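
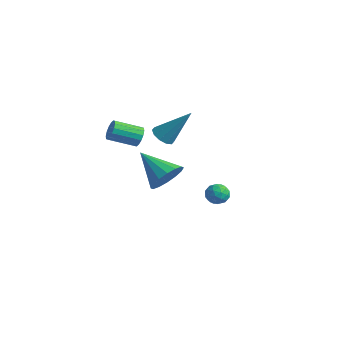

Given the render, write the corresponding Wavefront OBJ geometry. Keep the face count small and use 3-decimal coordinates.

v -1.784 -3.221 3.713
v -1.578 -3.547 3.307
v -2.271 -4.625 3.821
v -2.476 -4.299 4.227
v -1.386 -3.567 3.523
v -2.079 -4.645 4.037
v -1.301 -3.494 3.791
v -1.994 -4.572 4.304
v -1.345 -3.349 4.037
v -2.038 -4.426 4.551
v -1.507 -3.169 4.197
v -2.199 -4.246 4.711
v -1.743 -3.003 4.227
v -2.435 -4.08 4.741
v -1.989 -2.895 4.119
v -2.682 -3.973 4.633
v -2.181 -2.875 3.903
v -2.874 -3.953 4.417
v -2.266 -2.948 3.636
v -2.959 -4.026 4.149
v -2.222 -3.094 3.389
v -2.915 -4.171 3.903
v -2.061 -3.274 3.229
v -2.753 -4.351 3.743
v -1.825 -3.44 3.199
v -2.517 -4.517 3.713
v -2.807 2.45 -1.889
v -2.395 2.615 -2.352
v -2.845 1.485 -2.268
v -2.433 1.65 -2.731
v -2.234 1.616 -2.123
v -2.211 2.213 -1.888
v -3.029 1.887 -2.732
v -3.006 2.484 -2.497
v -2.533 2.268 -2.873
v -2.041 2.1 -2.496
v -3.199 2 -2.124
v -2.707 1.832 -1.747
v -2.597 2.617 -2.087
v -2.643 1.483 -2.533
v -2.525 1.463 -2.175
v -2.284 1.56 -2.448
v -2.489 2.381 -1.814
v -2.247 2.478 -2.087
v -2.153 1.891 -1.952
v -2.993 1.622 -2.533
v -2.751 1.719 -2.806
v -2.956 2.54 -2.172
v -2.715 2.637 -2.445
v -3.087 2.209 -2.668
v -2.437 2.51 -2.666
v -2.459 1.943 -2.889
v -2.809 2.082 -2.889
v -2.795 2.433 -2.751
v -2.148 2.412 -2.444
v -2.17 1.845 -2.667
v -2.053 1.825 -2.309
v -2.039 2.175 -2.172
v -2.229 2.208 -2.751
v -3.07 2.255 -1.953
v -3.092 1.688 -2.176
v -3.201 1.925 -2.448
v -3.187 2.275 -2.311
v -2.781 2.157 -1.731
v -2.803 1.59 -1.954
v -2.445 1.667 -1.869
v -2.431 2.018 -1.731
v -3.011 1.892 -1.869
v -0.941 -2.323 1.134
v -0.568 -1.804 1.837
v -2.519 -2.617 2.186
v -0.814 -1.483 1.559
v -1.094 -1.386 1.166
v -1.332 -1.54 0.765
v -1.466 -1.904 0.462
v -1.459 -2.381 0.34
v -1.313 -2.841 0.43
v -1.067 -3.163 0.709
v -0.787 -3.26 1.102
v -0.549 -3.106 1.503
v -0.415 -2.742 1.806
v -0.422 -2.265 1.928
v -2.938 -0.97 2.537
v -2.648 -0.564 2.137
v -1.982 -0.09 4.123
v -2.99 -0.4 2.252
v -3.311 -0.454 2.476
v -3.49 -0.705 2.723
v -3.458 -1.058 2.9
v -3.227 -1.377 2.938
v -2.886 -1.541 2.823
v -2.565 -1.486 2.599
v -2.386 -1.235 2.352
v -2.418 -0.883 2.175
f 2 1 5
f 2 5 3
f 3 5 6
f 3 6 4
f 5 1 7
f 5 7 6
f 6 7 8
f 6 8 4
f 7 1 9
f 7 9 8
f 8 9 10
f 8 10 4
f 9 1 11
f 9 11 10
f 10 11 12
f 10 12 4
f 11 1 13
f 11 13 12
f 12 13 14
f 12 14 4
f 13 1 15
f 13 15 14
f 14 15 16
f 14 16 4
f 15 1 17
f 15 17 16
f 16 17 18
f 16 18 4
f 17 1 19
f 17 19 18
f 18 19 20
f 18 20 4
f 19 1 21
f 19 21 20
f 20 21 22
f 20 22 4
f 21 1 23
f 21 23 22
f 22 23 24
f 22 24 4
f 23 1 25
f 23 25 24
f 24 25 26
f 24 26 4
f 25 1 2
f 25 2 26
f 26 2 3
f 26 3 4
f 27 64 43
f 64 38 67
f 43 67 32
f 64 67 43
f 27 43 39
f 43 32 44
f 39 44 28
f 43 44 39
f 27 39 48
f 39 28 49
f 48 49 34
f 39 49 48
f 27 48 60
f 48 34 63
f 60 63 37
f 48 63 60
f 27 60 64
f 60 37 68
f 64 68 38
f 60 68 64
f 28 44 55
f 44 32 58
f 55 58 36
f 44 58 55
f 32 67 45
f 67 38 66
f 45 66 31
f 67 66 45
f 38 68 65
f 68 37 61
f 65 61 29
f 68 61 65
f 37 63 62
f 63 34 50
f 62 50 33
f 63 50 62
f 34 49 54
f 49 28 51
f 54 51 35
f 49 51 54
f 30 56 42
f 56 36 57
f 42 57 31
f 56 57 42
f 30 42 40
f 42 31 41
f 40 41 29
f 42 41 40
f 30 40 47
f 40 29 46
f 47 46 33
f 40 46 47
f 30 47 52
f 47 33 53
f 52 53 35
f 47 53 52
f 30 52 56
f 52 35 59
f 56 59 36
f 52 59 56
f 31 57 45
f 57 36 58
f 45 58 32
f 57 58 45
f 29 41 65
f 41 31 66
f 65 66 38
f 41 66 65
f 33 46 62
f 46 29 61
f 62 61 37
f 46 61 62
f 35 53 54
f 53 33 50
f 54 50 34
f 53 50 54
f 36 59 55
f 59 35 51
f 55 51 28
f 59 51 55
f 70 69 72
f 70 72 71
f 72 69 73
f 72 73 71
f 73 69 74
f 73 74 71
f 74 69 75
f 74 75 71
f 75 69 76
f 75 76 71
f 76 69 77
f 76 77 71
f 77 69 78
f 77 78 71
f 78 69 79
f 78 79 71
f 79 69 80
f 79 80 71
f 80 69 81
f 80 81 71
f 81 69 82
f 81 82 71
f 82 69 70
f 82 70 71
f 84 83 86
f 84 86 85
f 86 83 87
f 86 87 85
f 87 83 88
f 87 88 85
f 88 83 89
f 88 89 85
f 89 83 90
f 89 90 85
f 90 83 91
f 90 91 85
f 91 83 92
f 91 92 85
f 92 83 93
f 92 93 85
f 93 83 94
f 93 94 85
f 94 83 84
f 94 84 85



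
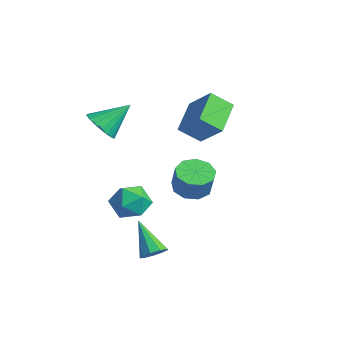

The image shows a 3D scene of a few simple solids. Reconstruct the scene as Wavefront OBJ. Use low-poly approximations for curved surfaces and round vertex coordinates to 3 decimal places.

v -1.297 1.647 1.965
v -1.788 0.651 2.818
v -2.499 2.995 2.846
v -2.99 2 3.699
v 0.05 2.04 3.201
v -0.441 1.045 4.054
v -1.152 3.389 4.082
v -1.643 2.393 4.935
v 2.423 -1.042 1.503
v 3.28 -1.189 1.119
v 3.813 -1.305 2.353
v 2.957 -1.158 2.737
v 3.187 -0.554 1.219
v 3.72 -0.67 2.453
v 2.737 -0.147 1.451
v 3.27 -0.263 2.686
v 2.14 -0.159 1.708
v 2.674 -0.275 2.943
v 1.676 -0.584 1.869
v 2.209 -0.7 3.103
v 1.561 -1.224 1.858
v 2.095 -1.34 3.093
v 1.85 -1.778 1.681
v 2.383 -1.894 2.916
v 2.407 -1.988 1.421
v 2.94 -2.104 2.655
v 2.972 -1.756 1.199
v 3.505 -1.872 2.433
v 3.272 -3.496 -1.783
v 3.77 -3.462 -1.293
v 1.848 -3.524 -0.337
v 3.634 -3.021 -1.418
v 3.328 -2.801 -1.714
v 2.996 -2.907 -2.043
v 2.793 -3.288 -2.25
v 2.814 -3.766 -2.239
v 3.049 -4.118 -2.014
v 3.389 -4.179 -1.682
v 3.673 -3.92 -1.397
v -2.349 -2.217 -0.731
v -1.581 -1.469 -0.388
v -1.159 -2.891 -1.932
v -0.391 -2.143 -1.589
v -0.705 -2.979 -0.906
v -1.441 -2.563 -0.163
v -1.299 -1.797 -2.157
v -2.035 -1.381 -1.414
v -0.932 -1.21 -1.27
v -0.565 -1.94 -0.497
v -2.175 -2.42 -1.823
v -1.808 -3.15 -1.05
v -3.103 -2.813 3.352
v -2.44 -2.428 2.726
v -2.777 -1.367 4.588
v -2.817 -2.236 2.601
v -3.25 -2.159 2.624
v -3.654 -2.211 2.792
v -3.949 -2.383 3.071
v -4.076 -2.64 3.405
v -4.011 -2.931 3.729
v -3.766 -3.199 3.979
v -3.389 -3.391 4.104
v -2.956 -3.468 4.08
v -2.552 -3.416 3.913
v -2.257 -3.244 3.634
v -2.13 -2.987 3.299
v -2.195 -2.696 2.975
f 2 4 1
f 5 2 1
f 1 4 3
f 3 5 1
f 2 8 4
f 6 2 5
f 6 8 2
f 4 8 3
f 7 5 3
f 3 8 7
f 7 6 5
f 8 6 7
f 10 9 13
f 10 13 11
f 11 13 14
f 11 14 12
f 13 9 15
f 13 15 14
f 14 15 16
f 14 16 12
f 15 9 17
f 15 17 16
f 16 17 18
f 16 18 12
f 17 9 19
f 17 19 18
f 18 19 20
f 18 20 12
f 19 9 21
f 19 21 20
f 20 21 22
f 20 22 12
f 21 9 23
f 21 23 22
f 22 23 24
f 22 24 12
f 23 9 25
f 23 25 24
f 24 25 26
f 24 26 12
f 25 9 27
f 25 27 26
f 26 27 28
f 26 28 12
f 27 9 10
f 27 10 28
f 28 10 11
f 28 11 12
f 30 29 32
f 30 32 31
f 32 29 33
f 32 33 31
f 33 29 34
f 33 34 31
f 34 29 35
f 34 35 31
f 35 29 36
f 35 36 31
f 36 29 37
f 36 37 31
f 37 29 38
f 37 38 31
f 38 29 39
f 38 39 31
f 39 29 30
f 39 30 31
f 40 51 45
f 40 45 41
f 40 41 47
f 40 47 50
f 40 50 51
f 41 45 49
f 45 51 44
f 51 50 42
f 50 47 46
f 47 41 48
f 43 49 44
f 43 44 42
f 43 42 46
f 43 46 48
f 43 48 49
f 44 49 45
f 42 44 51
f 46 42 50
f 48 46 47
f 49 48 41
f 53 52 55
f 53 55 54
f 55 52 56
f 55 56 54
f 56 52 57
f 56 57 54
f 57 52 58
f 57 58 54
f 58 52 59
f 58 59 54
f 59 52 60
f 59 60 54
f 60 52 61
f 60 61 54
f 61 52 62
f 61 62 54
f 62 52 63
f 62 63 54
f 63 52 64
f 63 64 54
f 64 52 65
f 64 65 54
f 65 52 66
f 65 66 54
f 66 52 67
f 66 67 54
f 67 52 53
f 67 53 54



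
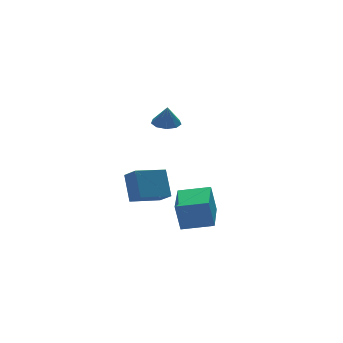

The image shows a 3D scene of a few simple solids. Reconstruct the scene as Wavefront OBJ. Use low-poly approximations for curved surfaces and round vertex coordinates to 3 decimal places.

v -2.661 0.668 -4.548
v -2.883 0.827 -3.094
v -1.551 2.462 -4.575
v -1.773 2.621 -3.121
v -1.347 -0.141 -4.259
v -1.569 0.018 -2.805
v -0.237 1.653 -4.286
v -0.459 1.812 -2.832
v -2.947 1.508 1.995
v -2.258 1.546 2.004
v -2.953 1.372 3.005
v -2.444 1.976 2.061
v -2.866 2.187 2.087
v -3.325 2.081 2.07
v -3.608 1.706 2.018
v -3.581 1.239 1.955
v -3.258 0.898 1.91
v -2.789 0.843 1.905
v -2.395 1.099 1.942
v -4.801 0.44 -1.861
v -4.586 1.378 -0.632
v -4.943 1.255 -2.458
v -4.728 2.192 -1.229
v -3.232 0.488 -2.171
v -3.017 1.425 -0.942
v -3.374 1.302 -2.768
v -3.159 2.24 -1.539
f 2 4 1
f 5 2 1
f 1 4 3
f 3 5 1
f 2 8 4
f 6 2 5
f 6 8 2
f 4 8 3
f 7 5 3
f 3 8 7
f 7 6 5
f 8 6 7
f 10 9 12
f 10 12 11
f 12 9 13
f 12 13 11
f 13 9 14
f 13 14 11
f 14 9 15
f 14 15 11
f 15 9 16
f 15 16 11
f 16 9 17
f 16 17 11
f 17 9 18
f 17 18 11
f 18 9 19
f 18 19 11
f 19 9 10
f 19 10 11
f 21 23 20
f 24 21 20
f 20 23 22
f 22 24 20
f 21 27 23
f 25 21 24
f 25 27 21
f 23 27 22
f 26 24 22
f 22 27 26
f 26 25 24
f 27 25 26



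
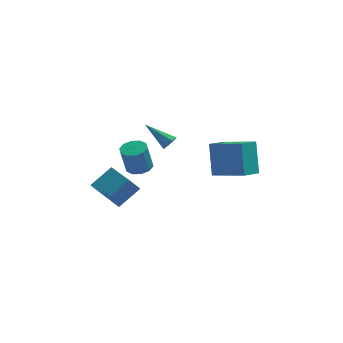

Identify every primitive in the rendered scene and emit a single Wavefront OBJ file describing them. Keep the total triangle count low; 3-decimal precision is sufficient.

v -3.727 -2.94 -0.197
v -2.662 -2.217 0.719
v -4.742 -1.079 -0.488
v -3.677 -0.356 0.428
v -3.183 -2.764 -0.968
v -2.118 -2.041 -0.052
v -4.198 -0.903 -1.259
v -3.133 -0.18 -0.343
v 1.6 1.985 -1.747
v 1.437 3 0.096
v 2.406 2.963 -2.213
v 2.242 3.977 -0.371
v 3.318 0.923 -1.009
v 3.154 1.937 0.833
v 4.123 1.9 -1.476
v 3.96 2.915 0.367
v -0.651 1.6 1.056
v -0.308 1.971 1.247
v -1.989 2.34 2.024
v -0.493 2.092 0.898
v -0.771 1.925 0.642
v -0.978 1.568 0.628
v -0.994 1.23 0.865
v -0.808 1.108 1.214
v -0.531 1.275 1.47
v -0.323 1.633 1.484
v -2.242 0.373 0.004
v -1.502 0.249 0.129
v -1.799 0.063 1.701
v -2.538 0.187 1.576
v -1.581 0.711 0.169
v -1.878 0.524 1.74
v -1.912 1.043 0.146
v -2.209 0.857 1.717
v -2.369 1.12 0.069
v -2.665 0.933 1.64
v -2.777 0.911 -0.033
v -3.074 0.725 1.538
v -2.981 0.497 -0.121
v -3.278 0.311 1.451
v -2.902 0.036 -0.16
v -3.199 -0.151 1.411
v -2.571 -0.297 -0.137
v -2.868 -0.483 1.434
v -2.115 -0.373 -0.06
v -2.411 -0.56 1.511
v -1.706 -0.165 0.042
v -2.003 -0.351 1.613
f 2 4 1
f 5 2 1
f 1 4 3
f 3 5 1
f 2 8 4
f 6 2 5
f 6 8 2
f 4 8 3
f 7 5 3
f 3 8 7
f 7 6 5
f 8 6 7
f 10 12 9
f 13 10 9
f 9 12 11
f 11 13 9
f 10 16 12
f 14 10 13
f 14 16 10
f 12 16 11
f 15 13 11
f 11 16 15
f 15 14 13
f 16 14 15
f 18 17 20
f 18 20 19
f 20 17 21
f 20 21 19
f 21 17 22
f 21 22 19
f 22 17 23
f 22 23 19
f 23 17 24
f 23 24 19
f 24 17 25
f 24 25 19
f 25 17 26
f 25 26 19
f 26 17 18
f 26 18 19
f 28 27 31
f 28 31 29
f 29 31 32
f 29 32 30
f 31 27 33
f 31 33 32
f 32 33 34
f 32 34 30
f 33 27 35
f 33 35 34
f 34 35 36
f 34 36 30
f 35 27 37
f 35 37 36
f 36 37 38
f 36 38 30
f 37 27 39
f 37 39 38
f 38 39 40
f 38 40 30
f 39 27 41
f 39 41 40
f 40 41 42
f 40 42 30
f 41 27 43
f 41 43 42
f 42 43 44
f 42 44 30
f 43 27 45
f 43 45 44
f 44 45 46
f 44 46 30
f 45 27 47
f 45 47 46
f 46 47 48
f 46 48 30
f 47 27 28
f 47 28 48
f 48 28 29
f 48 29 30



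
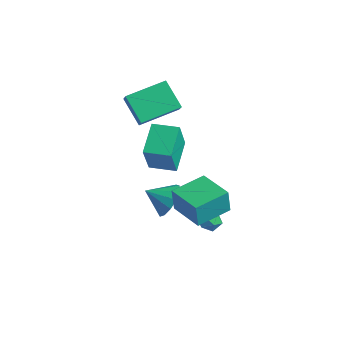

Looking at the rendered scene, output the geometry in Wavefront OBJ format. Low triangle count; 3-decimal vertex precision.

v -4.918 0.121 1.948
v -4.337 -0.255 2.67
v -4.256 2.056 2.422
v -3.675 1.681 3.144
v -3.665 -0.041 0.856
v -3.084 -0.416 1.578
v -3.003 1.895 1.33
v -2.422 1.519 2.052
v -3.704 1.15 -0.872
v -3.269 0.398 0.951
v -2.564 1.872 -0.847
v -2.129 1.12 0.977
v -2.831 -0.2 -1.637
v -2.396 -0.952 0.187
v -1.691 0.522 -1.611
v -1.256 -0.23 0.212
v -1.867 0.194 -3.744
v -1.141 -0.02 -3.09
v -2.693 -0.574 -3.076
v -1.404 0.437 -2.891
v -1.815 0.816 -2.963
v -2.242 0.998 -3.282
v -2.55 0.924 -3.748
v -2.641 0.619 -4.213
v -2.487 0.178 -4.528
v -2.136 -0.257 -4.595
v -1.699 -0.55 -4.391
v -1.316 -0.606 -3.982
v -1.108 -0.409 -3.497
v 0.061 0.738 -3.976
v 0.606 0.841 -4.299
v 0.574 0.139 -3.301
v 1.119 0.242 -3.624
v 0.845 0.72 -3.296
v 0.528 1.091 -3.713
v 0.652 -0.111 -3.887
v 0.335 0.26 -4.304
v 0.971 0.317 -4.244
v 1.09 0.83 -3.878
v 0.09 0.15 -3.722
v 0.209 0.663 -3.356
v 0.494 -1.68 -1.598
v 0.436 -1.777 -0.313
v 0.697 0.123 -1.452
v 0.639 0.026 -0.167
v 2.281 -1.886 -1.533
v 2.223 -1.983 -0.248
v 2.484 -0.083 -1.387
v 2.426 -0.18 -0.102
f 2 4 1
f 5 2 1
f 1 4 3
f 3 5 1
f 2 8 4
f 6 2 5
f 6 8 2
f 4 8 3
f 7 5 3
f 3 8 7
f 7 6 5
f 8 6 7
f 10 12 9
f 13 10 9
f 9 12 11
f 11 13 9
f 10 16 12
f 14 10 13
f 14 16 10
f 12 16 11
f 15 13 11
f 11 16 15
f 15 14 13
f 16 14 15
f 18 17 20
f 18 20 19
f 20 17 21
f 20 21 19
f 21 17 22
f 21 22 19
f 22 17 23
f 22 23 19
f 23 17 24
f 23 24 19
f 24 17 25
f 24 25 19
f 25 17 26
f 25 26 19
f 26 17 27
f 26 27 19
f 27 17 28
f 27 28 19
f 28 17 29
f 28 29 19
f 29 17 18
f 29 18 19
f 30 41 35
f 30 35 31
f 30 31 37
f 30 37 40
f 30 40 41
f 31 35 39
f 35 41 34
f 41 40 32
f 40 37 36
f 37 31 38
f 33 39 34
f 33 34 32
f 33 32 36
f 33 36 38
f 33 38 39
f 34 39 35
f 32 34 41
f 36 32 40
f 38 36 37
f 39 38 31
f 43 45 42
f 46 43 42
f 42 45 44
f 44 46 42
f 43 49 45
f 47 43 46
f 47 49 43
f 45 49 44
f 48 46 44
f 44 49 48
f 48 47 46
f 49 47 48



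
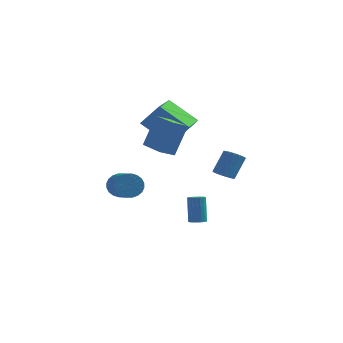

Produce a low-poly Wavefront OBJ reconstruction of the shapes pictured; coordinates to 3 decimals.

v -2.425 1.322 3.113
v -1.367 1.413 4.428
v -2.385 3.335 2.943
v -1.327 3.425 4.258
v -0.733 1.175 1.762
v 0.325 1.265 3.077
v -0.693 3.187 1.592
v 0.365 3.278 2.907
v -2.487 -2.319 -0.186
v -2.021 -2.324 -0.861
v -1.208 -3.666 -0.289
v -1.673 -3.661 0.386
v -1.849 -2.137 -0.667
v -1.035 -3.479 -0.096
v -1.773 -1.978 -0.4
v -0.959 -3.319 0.171
v -1.806 -1.87 -0.101
v -0.992 -3.212 0.471
v -1.943 -1.831 0.186
v -1.129 -3.173 0.757
v -2.162 -1.866 0.416
v -1.349 -3.208 0.987
v -2.431 -1.97 0.554
v -1.618 -3.312 1.126
v -2.709 -2.128 0.58
v -1.895 -3.469 1.152
v -2.952 -2.314 0.489
v -2.139 -3.656 1.061
v -3.125 -2.501 0.296
v -2.311 -3.843 0.867
v -3.201 -2.661 0.029
v -2.387 -4.002 0.6
v -3.168 -2.768 -0.271
v -2.354 -4.11 0.301
v -3.031 -2.807 -0.557
v -2.217 -4.149 0.014
v -2.811 -2.772 -0.787
v -1.998 -4.114 -0.216
v -2.542 -2.668 -0.926
v -1.729 -4.01 -0.354
v -2.265 -2.511 -0.952
v -1.451 -3.852 -0.38
v -0.489 -1.924 2.291
v 0.069 -1.284 4.233
v -1.807 -0.386 2.163
v -1.249 0.255 4.105
v 0.189 -1.375 1.915
v 0.747 -0.734 3.857
v -1.129 0.164 1.787
v -0.571 0.804 3.729
v 1.087 0.148 -3.53
v 1.559 0.343 -3.537
v 1.384 0.826 -1.917
v 0.913 0.632 -1.91
v 1.431 0.518 -3.603
v 1.256 1.002 -1.983
v 1.235 0.62 -3.655
v 1.06 1.104 -2.035
v 1.01 0.629 -3.682
v 0.835 1.112 -2.062
v 0.8 0.542 -3.679
v 0.625 1.026 -2.058
v 0.647 0.378 -3.646
v 0.472 0.861 -2.026
v 0.581 0.168 -3.591
v 0.407 0.651 -1.97
v 0.616 -0.046 -3.523
v 0.441 0.437 -1.903
v 0.744 -0.222 -3.457
v 0.569 0.262 -1.837
v 0.94 -0.324 -3.405
v 0.765 0.16 -1.785
v 1.165 -0.332 -3.378
v 0.99 0.151 -1.758
v 1.375 -0.246 -3.382
v 1.2 0.238 -1.761
v 1.528 -0.081 -3.414
v 1.353 0.402 -1.794
v 1.593 0.129 -3.47
v 1.419 0.612 -1.849
v 1.764 3.541 -1.248
v 2.303 3.774 -1.57
v 2.755 4.573 -0.235
v 2.216 4.339 0.088
v 2.078 3.996 -1.626
v 2.53 4.794 -0.291
v 1.781 4.113 -1.595
v 2.233 4.911 -0.26
v 1.48 4.099 -1.485
v 1.932 4.898 -0.15
v 1.244 3.957 -1.32
v 1.697 4.756 0.015
v 1.127 3.72 -1.139
v 1.58 4.519 0.196
v 1.156 3.442 -0.982
v 1.609 4.24 0.353
v 1.325 3.186 -0.887
v 1.777 3.985 0.448
v 1.593 3.012 -0.873
v 2.046 3.81 0.462
v 1.901 2.959 -0.946
v 2.354 3.757 0.389
v 2.177 3.039 -1.088
v 2.63 3.837 0.247
v 2.359 3.234 -1.266
v 2.812 4.032 0.069
v 2.404 3.499 -1.44
v 2.857 4.298 -0.105
f 2 4 1
f 5 2 1
f 1 4 3
f 3 5 1
f 2 8 4
f 6 2 5
f 6 8 2
f 4 8 3
f 7 5 3
f 3 8 7
f 7 6 5
f 8 6 7
f 10 9 13
f 10 13 11
f 11 13 14
f 11 14 12
f 13 9 15
f 13 15 14
f 14 15 16
f 14 16 12
f 15 9 17
f 15 17 16
f 16 17 18
f 16 18 12
f 17 9 19
f 17 19 18
f 18 19 20
f 18 20 12
f 19 9 21
f 19 21 20
f 20 21 22
f 20 22 12
f 21 9 23
f 21 23 22
f 22 23 24
f 22 24 12
f 23 9 25
f 23 25 24
f 24 25 26
f 24 26 12
f 25 9 27
f 25 27 26
f 26 27 28
f 26 28 12
f 27 9 29
f 27 29 28
f 28 29 30
f 28 30 12
f 29 9 31
f 29 31 30
f 30 31 32
f 30 32 12
f 31 9 33
f 31 33 32
f 32 33 34
f 32 34 12
f 33 9 35
f 33 35 34
f 34 35 36
f 34 36 12
f 35 9 37
f 35 37 36
f 36 37 38
f 36 38 12
f 37 9 39
f 37 39 38
f 38 39 40
f 38 40 12
f 39 9 41
f 39 41 40
f 40 41 42
f 40 42 12
f 41 9 10
f 41 10 42
f 42 10 11
f 42 11 12
f 44 46 43
f 47 44 43
f 43 46 45
f 45 47 43
f 44 50 46
f 48 44 47
f 48 50 44
f 46 50 45
f 49 47 45
f 45 50 49
f 49 48 47
f 50 48 49
f 52 51 55
f 52 55 53
f 53 55 56
f 53 56 54
f 55 51 57
f 55 57 56
f 56 57 58
f 56 58 54
f 57 51 59
f 57 59 58
f 58 59 60
f 58 60 54
f 59 51 61
f 59 61 60
f 60 61 62
f 60 62 54
f 61 51 63
f 61 63 62
f 62 63 64
f 62 64 54
f 63 51 65
f 63 65 64
f 64 65 66
f 64 66 54
f 65 51 67
f 65 67 66
f 66 67 68
f 66 68 54
f 67 51 69
f 67 69 68
f 68 69 70
f 68 70 54
f 69 51 71
f 69 71 70
f 70 71 72
f 70 72 54
f 71 51 73
f 71 73 72
f 72 73 74
f 72 74 54
f 73 51 75
f 73 75 74
f 74 75 76
f 74 76 54
f 75 51 77
f 75 77 76
f 76 77 78
f 76 78 54
f 77 51 79
f 77 79 78
f 78 79 80
f 78 80 54
f 79 51 52
f 79 52 80
f 80 52 53
f 80 53 54
f 82 81 85
f 82 85 83
f 83 85 86
f 83 86 84
f 85 81 87
f 85 87 86
f 86 87 88
f 86 88 84
f 87 81 89
f 87 89 88
f 88 89 90
f 88 90 84
f 89 81 91
f 89 91 90
f 90 91 92
f 90 92 84
f 91 81 93
f 91 93 92
f 92 93 94
f 92 94 84
f 93 81 95
f 93 95 94
f 94 95 96
f 94 96 84
f 95 81 97
f 95 97 96
f 96 97 98
f 96 98 84
f 97 81 99
f 97 99 98
f 98 99 100
f 98 100 84
f 99 81 101
f 99 101 100
f 100 101 102
f 100 102 84
f 101 81 103
f 101 103 102
f 102 103 104
f 102 104 84
f 103 81 105
f 103 105 104
f 104 105 106
f 104 106 84
f 105 81 107
f 105 107 106
f 106 107 108
f 106 108 84
f 107 81 82
f 107 82 108
f 108 82 83
f 108 83 84



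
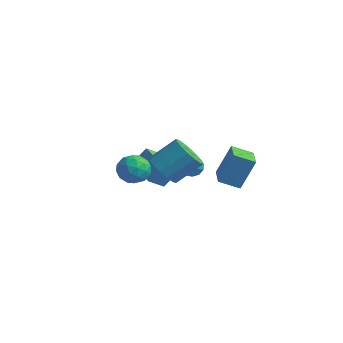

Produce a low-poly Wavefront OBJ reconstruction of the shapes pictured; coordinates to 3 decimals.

v -2.006 0.053 -4.334
v -2.289 -0.952 -3.526
v -3.991 0.852 -4.037
v -4.274 -0.153 -3.229
v -1.546 0.793 -3.251
v -1.829 -0.212 -2.443
v -3.531 1.592 -2.954
v -3.814 0.587 -2.146
v -2.825 -1.048 -1.601
v -2.102 -0.906 -2.365
v -3.238 -2.574 -2.275
v -2.515 -2.432 -3.039
v -2.204 -2.59 -2.036
v -1.949 -1.647 -1.619
v -3.391 -1.833 -3.021
v -3.136 -0.89 -2.604
v -2.451 -1.392 -3.242
v -1.717 -1.859 -2.634
v -3.623 -1.621 -2.006
v -2.889 -2.088 -1.398
v -2.427 -0.843 -1.924
v -2.913 -2.637 -2.716
v -2.73 -2.729 -2.126
v -2.305 -2.646 -2.576
v -2.337 -1.278 -1.486
v -1.912 -1.195 -1.935
v -1.972 -2.185 -1.741
v -3.428 -2.285 -2.705
v -3.003 -2.202 -3.154
v -3.035 -0.834 -2.064
v -2.61 -0.751 -2.514
v -3.368 -1.295 -2.899
v -2.207 -1.045 -2.889
v -2.45 -1.942 -3.285
v -2.965 -1.59 -3.274
v -2.815 -1.036 -3.029
v -1.776 -1.32 -2.531
v -2.019 -2.217 -2.927
v -1.836 -2.31 -2.337
v -1.686 -1.755 -2.093
v -1.982 -1.605 -3.047
v -3.321 -1.263 -1.713
v -3.564 -2.16 -2.109
v -3.654 -1.725 -2.547
v -3.504 -1.17 -2.303
v -2.89 -1.538 -1.355
v -3.133 -2.435 -1.751
v -2.525 -2.444 -1.611
v -2.375 -1.89 -1.366
v -3.358 -1.875 -1.593
v 1.394 -3.909 0.279
v 1.835 -3.377 -0.576
v 2.648 -2.119 0.625
v 2.206 -2.651 1.481
v 1.33 -3.129 -0.494
v 2.142 -1.871 0.708
v 0.841 -3.09 -0.204
v 1.653 -1.832 0.998
v 0.5 -3.271 0.215
v 1.313 -2.013 1.417
v 0.399 -3.622 0.651
v 1.212 -2.364 1.853
v 0.565 -4.051 0.988
v 1.377 -2.793 2.19
v 0.952 -4.441 1.135
v 1.765 -3.183 2.336
v 1.458 -4.689 1.052
v 2.27 -3.431 2.254
v 1.947 -4.728 0.762
v 2.759 -3.47 1.964
v 2.287 -4.547 0.343
v 3.1 -3.289 1.545
v 2.388 -4.196 -0.093
v 3.201 -2.938 1.109
v 2.223 -3.767 -0.43
v 3.035 -2.509 0.772
v 1.123 -1.123 -0.858
v 1.368 -1.432 -1.4
v 1.582 -2.307 -0.803
v 1.337 -1.997 -0.262
v 1.679 -1.23 -1.216
v 1.893 -2.105 -0.619
v 1.778 -0.988 -0.895
v 1.992 -1.862 -0.299
v 1.627 -0.796 -0.56
v 1.841 -1.671 0.036
v 1.283 -0.73 -0.34
v 1.497 -1.605 0.257
v 0.878 -0.813 -0.317
v 1.092 -1.688 0.28
v 0.567 -1.015 -0.501
v 0.781 -1.89 0.096
v 0.468 -1.258 -0.821
v 0.682 -2.132 -0.225
v 0.619 -1.449 -1.156
v 0.833 -2.324 -0.56
v 0.963 -1.515 -1.377
v 1.177 -2.39 -0.78
v 3.57 -1.904 -0.658
v 3.975 -1.121 1.193
v 2.464 -0.748 -0.906
v 2.869 0.036 0.945
v 4.491 -1.136 -1.185
v 4.896 -0.352 0.666
v 3.385 0.021 -1.433
v 3.79 0.804 0.418
f 2 4 1
f 5 2 1
f 1 4 3
f 3 5 1
f 2 8 4
f 6 2 5
f 6 8 2
f 4 8 3
f 7 5 3
f 3 8 7
f 7 6 5
f 8 6 7
f 9 46 25
f 46 20 49
f 25 49 14
f 46 49 25
f 9 25 21
f 25 14 26
f 21 26 10
f 25 26 21
f 9 21 30
f 21 10 31
f 30 31 16
f 21 31 30
f 9 30 42
f 30 16 45
f 42 45 19
f 30 45 42
f 9 42 46
f 42 19 50
f 46 50 20
f 42 50 46
f 10 26 37
f 26 14 40
f 37 40 18
f 26 40 37
f 14 49 27
f 49 20 48
f 27 48 13
f 49 48 27
f 20 50 47
f 50 19 43
f 47 43 11
f 50 43 47
f 19 45 44
f 45 16 32
f 44 32 15
f 45 32 44
f 16 31 36
f 31 10 33
f 36 33 17
f 31 33 36
f 12 38 24
f 38 18 39
f 24 39 13
f 38 39 24
f 12 24 22
f 24 13 23
f 22 23 11
f 24 23 22
f 12 22 29
f 22 11 28
f 29 28 15
f 22 28 29
f 12 29 34
f 29 15 35
f 34 35 17
f 29 35 34
f 12 34 38
f 34 17 41
f 38 41 18
f 34 41 38
f 13 39 27
f 39 18 40
f 27 40 14
f 39 40 27
f 11 23 47
f 23 13 48
f 47 48 20
f 23 48 47
f 15 28 44
f 28 11 43
f 44 43 19
f 28 43 44
f 17 35 36
f 35 15 32
f 36 32 16
f 35 32 36
f 18 41 37
f 41 17 33
f 37 33 10
f 41 33 37
f 52 51 55
f 52 55 53
f 53 55 56
f 53 56 54
f 55 51 57
f 55 57 56
f 56 57 58
f 56 58 54
f 57 51 59
f 57 59 58
f 58 59 60
f 58 60 54
f 59 51 61
f 59 61 60
f 60 61 62
f 60 62 54
f 61 51 63
f 61 63 62
f 62 63 64
f 62 64 54
f 63 51 65
f 63 65 64
f 64 65 66
f 64 66 54
f 65 51 67
f 65 67 66
f 66 67 68
f 66 68 54
f 67 51 69
f 67 69 68
f 68 69 70
f 68 70 54
f 69 51 71
f 69 71 70
f 70 71 72
f 70 72 54
f 71 51 73
f 71 73 72
f 72 73 74
f 72 74 54
f 73 51 75
f 73 75 74
f 74 75 76
f 74 76 54
f 75 51 52
f 75 52 76
f 76 52 53
f 76 53 54
f 78 77 81
f 78 81 79
f 79 81 82
f 79 82 80
f 81 77 83
f 81 83 82
f 82 83 84
f 82 84 80
f 83 77 85
f 83 85 84
f 84 85 86
f 84 86 80
f 85 77 87
f 85 87 86
f 86 87 88
f 86 88 80
f 87 77 89
f 87 89 88
f 88 89 90
f 88 90 80
f 89 77 91
f 89 91 90
f 90 91 92
f 90 92 80
f 91 77 93
f 91 93 92
f 92 93 94
f 92 94 80
f 93 77 95
f 93 95 94
f 94 95 96
f 94 96 80
f 95 77 97
f 95 97 96
f 96 97 98
f 96 98 80
f 97 77 78
f 97 78 98
f 98 78 79
f 98 79 80
f 100 102 99
f 103 100 99
f 99 102 101
f 101 103 99
f 100 106 102
f 104 100 103
f 104 106 100
f 102 106 101
f 105 103 101
f 101 106 105
f 105 104 103
f 106 104 105



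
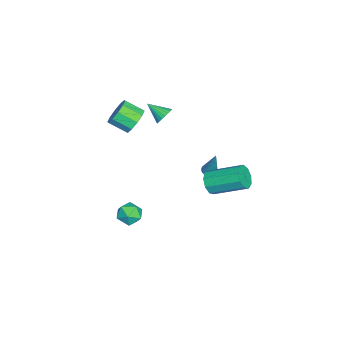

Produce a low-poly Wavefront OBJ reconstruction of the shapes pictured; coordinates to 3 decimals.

v 2.747 -2.061 -3.315
v 3.354 -1.527 -3.585
v 3.546 -2.433 -2.255
v 4.153 -1.899 -2.525
v 3.424 -1.591 -2.21
v 2.93 -1.361 -2.865
v 3.97 -2.599 -2.975
v 3.476 -2.369 -3.63
v 4.109 -1.859 -3.375
v 3.772 -1.237 -2.901
v 3.128 -2.723 -2.939
v 2.791 -2.101 -2.465
v -2.964 -1.331 0.62
v -2.696 -1.064 1.172
v -3.296 -2.449 1.32
v -2.943 -0.98 1.19
v -3.193 -0.949 1.121
v -3.408 -0.977 0.975
v -3.556 -1.058 0.775
v -3.614 -1.181 0.552
v -3.573 -1.327 0.339
v -3.439 -1.473 0.169
v -3.233 -1.598 0.067
v -2.986 -1.682 0.049
v -2.736 -1.713 0.119
v -2.521 -1.686 0.264
v -2.373 -1.604 0.464
v -2.315 -1.481 0.687
v -2.356 -1.336 0.9
v -2.49 -1.189 1.071
v -3.821 -3.298 -0.913
v -2.983 -3.584 -1.335
v -3.042 -4.768 -0.649
v -3.879 -4.482 -0.227
v -2.845 -3.293 -0.821
v -2.904 -4.478 -0.136
v -3.079 -3.005 -0.343
v -3.138 -4.189 0.343
v -3.596 -2.828 -0.082
v -3.655 -4.013 0.603
v -4.199 -2.831 -0.139
v -4.258 -4.015 0.547
v -4.658 -3.012 -0.491
v -4.717 -4.196 0.195
v -4.796 -3.302 -1.004
v -4.855 -4.487 -0.319
v -4.562 -3.591 -1.483
v -4.621 -4.775 -0.797
v -4.045 -3.767 -1.743
v -4.104 -4.952 -1.058
v -3.442 -3.765 -1.687
v -3.501 -4.949 -1.001
v -3.648 1.263 -4.593
v -3.375 1.644 -4.768
v -3.052 1.757 -2.587
v -3.547 1.731 -4.738
v -3.735 1.747 -4.686
v -3.909 1.689 -4.62
v -4.044 1.567 -4.55
v -4.118 1.398 -4.486
v -4.121 1.208 -4.439
v -4.052 1.028 -4.415
v -3.921 0.883 -4.418
v -3.749 0.796 -4.448
v -3.562 0.78 -4.5
v -3.387 0.838 -4.566
v -3.253 0.96 -4.636
v -3.178 1.129 -4.7
v -3.176 1.318 -4.747
v -3.245 1.499 -4.771
v 2.367 2.45 -0.169
v 2.767 2.746 -0.808
v 2.833 4.726 0.15
v 2.433 4.43 0.789
v 2.221 2.802 -0.884
v 2.287 4.781 0.074
v 1.743 2.692 -0.626
v 1.809 4.672 0.332
v 1.557 2.47 -0.154
v 1.623 4.449 0.805
v 1.75 2.238 0.311
v 1.816 4.218 1.27
v 2.232 2.106 0.551
v 2.298 4.085 1.51
v 2.777 2.135 0.454
v 2.842 4.114 1.413
v 3.13 2.311 0.066
v 3.196 4.291 1.024
v 3.126 2.553 -0.433
v 3.192 4.532 0.525
f 1 12 6
f 1 6 2
f 1 2 8
f 1 8 11
f 1 11 12
f 2 6 10
f 6 12 5
f 12 11 3
f 11 8 7
f 8 2 9
f 4 10 5
f 4 5 3
f 4 3 7
f 4 7 9
f 4 9 10
f 5 10 6
f 3 5 12
f 7 3 11
f 9 7 8
f 10 9 2
f 14 13 16
f 14 16 15
f 16 13 17
f 16 17 15
f 17 13 18
f 17 18 15
f 18 13 19
f 18 19 15
f 19 13 20
f 19 20 15
f 20 13 21
f 20 21 15
f 21 13 22
f 21 22 15
f 22 13 23
f 22 23 15
f 23 13 24
f 23 24 15
f 24 13 25
f 24 25 15
f 25 13 26
f 25 26 15
f 26 13 27
f 26 27 15
f 27 13 28
f 27 28 15
f 28 13 29
f 28 29 15
f 29 13 30
f 29 30 15
f 30 13 14
f 30 14 15
f 32 31 35
f 32 35 33
f 33 35 36
f 33 36 34
f 35 31 37
f 35 37 36
f 36 37 38
f 36 38 34
f 37 31 39
f 37 39 38
f 38 39 40
f 38 40 34
f 39 31 41
f 39 41 40
f 40 41 42
f 40 42 34
f 41 31 43
f 41 43 42
f 42 43 44
f 42 44 34
f 43 31 45
f 43 45 44
f 44 45 46
f 44 46 34
f 45 31 47
f 45 47 46
f 46 47 48
f 46 48 34
f 47 31 49
f 47 49 48
f 48 49 50
f 48 50 34
f 49 31 51
f 49 51 50
f 50 51 52
f 50 52 34
f 51 31 32
f 51 32 52
f 52 32 33
f 52 33 34
f 54 53 56
f 54 56 55
f 56 53 57
f 56 57 55
f 57 53 58
f 57 58 55
f 58 53 59
f 58 59 55
f 59 53 60
f 59 60 55
f 60 53 61
f 60 61 55
f 61 53 62
f 61 62 55
f 62 53 63
f 62 63 55
f 63 53 64
f 63 64 55
f 64 53 65
f 64 65 55
f 65 53 66
f 65 66 55
f 66 53 67
f 66 67 55
f 67 53 68
f 67 68 55
f 68 53 69
f 68 69 55
f 69 53 70
f 69 70 55
f 70 53 54
f 70 54 55
f 72 71 75
f 72 75 73
f 73 75 76
f 73 76 74
f 75 71 77
f 75 77 76
f 76 77 78
f 76 78 74
f 77 71 79
f 77 79 78
f 78 79 80
f 78 80 74
f 79 71 81
f 79 81 80
f 80 81 82
f 80 82 74
f 81 71 83
f 81 83 82
f 82 83 84
f 82 84 74
f 83 71 85
f 83 85 84
f 84 85 86
f 84 86 74
f 85 71 87
f 85 87 86
f 86 87 88
f 86 88 74
f 87 71 89
f 87 89 88
f 88 89 90
f 88 90 74
f 89 71 72
f 89 72 90
f 90 72 73
f 90 73 74



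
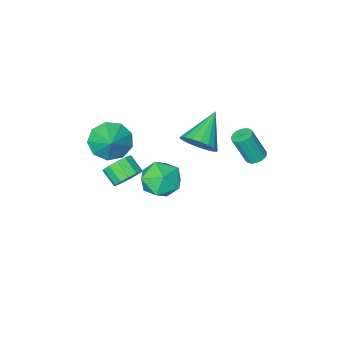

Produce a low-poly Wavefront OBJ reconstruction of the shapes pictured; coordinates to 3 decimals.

v 1.634 -1.38 -2.599
v 2.406 -1.274 -2.6
v 2.519 -2.095 -2.022
v 1.746 -2.2 -2.021
v 2.251 -1.052 -2.254
v 2.364 -1.872 -1.676
v 1.9 -0.934 -2.017
v 2.013 -1.754 -1.439
v 1.464 -0.957 -1.965
v 1.577 -1.778 -1.388
v 1.082 -1.115 -2.115
v 1.195 -1.936 -1.537
v 0.875 -1.357 -2.418
v 0.988 -2.177 -1.84
v 0.909 -1.606 -2.778
v 1.022 -2.426 -2.201
v 1.173 -1.783 -3.082
v 1.286 -2.604 -2.504
v 1.583 -1.832 -3.232
v 1.696 -2.653 -2.654
v 2.009 -1.738 -3.181
v 2.122 -2.559 -2.604
v 2.316 -1.53 -2.945
v 2.429 -2.35 -2.368
v -0.492 1.196 0.835
v 0.01 1.375 1.597
v -1.908 0.444 1.945
v -0.211 1.722 1.548
v -0.488 1.964 1.359
v -0.766 2.054 1.065
v -0.99 1.974 0.726
v -1.115 1.739 0.409
v -1.116 1.398 0.176
v -0.994 1.016 0.073
v -0.773 0.669 0.121
v -0.496 0.427 0.311
v -0.218 0.337 0.604
v 0.006 0.417 0.943
v 0.131 0.652 1.261
v 0.132 0.994 1.494
v -1.658 3.978 1.53
v -1.205 3.849 1.333
v -0.69 3.453 2.773
v -1.142 3.582 2.97
v -1.178 4.068 1.383
v -0.663 3.673 2.823
v -1.245 4.27 1.463
v -0.73 3.874 2.903
v -1.394 4.414 1.555
v -0.879 4.018 2.996
v -1.595 4.471 1.643
v -1.08 4.075 3.083
v -1.809 4.431 1.708
v -1.294 4.035 3.149
v -1.993 4.301 1.738
v -1.477 3.905 3.179
v -2.11 4.107 1.727
v -1.595 3.711 3.167
v -2.137 3.887 1.677
v -1.622 3.492 3.117
v -2.07 3.686 1.597
v -1.555 3.29 3.037
v -1.921 3.542 1.504
v -1.406 3.146 2.945
v -1.72 3.485 1.417
v -1.205 3.089 2.857
v -1.506 3.525 1.351
v -0.991 3.129 2.792
v -1.323 3.655 1.321
v -0.807 3.259 2.762
v 2.155 -2.039 -0.076
v 2.679 -2.777 0.476
v 2.705 -1.041 0.736
v 3.085 -2.548 -0.08
v 3.056 -2.081 -0.634
v 2.605 -1.595 -0.927
v 1.944 -1.316 -0.822
v 1.382 -1.376 -0.368
v 1.181 -1.746 0.222
v 1.437 -2.254 0.673
v 2.028 -2.661 0.773
v -1.005 -1.054 -3.779
v -0.37 -0.18 -3.428
v 0.33 -2.22 -3.292
v 0.965 -1.346 -2.941
v 0.025 -1.63 -2.37
v -0.799 -0.91 -2.671
v 0.759 -1.49 -4.049
v -0.065 -0.77 -4.35
v 0.721 -0.45 -3.595
v 0.267 -0.537 -2.558
v -0.307 -1.863 -4.162
v -0.761 -1.95 -3.125
f 2 1 5
f 2 5 3
f 3 5 6
f 3 6 4
f 5 1 7
f 5 7 6
f 6 7 8
f 6 8 4
f 7 1 9
f 7 9 8
f 8 9 10
f 8 10 4
f 9 1 11
f 9 11 10
f 10 11 12
f 10 12 4
f 11 1 13
f 11 13 12
f 12 13 14
f 12 14 4
f 13 1 15
f 13 15 14
f 14 15 16
f 14 16 4
f 15 1 17
f 15 17 16
f 16 17 18
f 16 18 4
f 17 1 19
f 17 19 18
f 18 19 20
f 18 20 4
f 19 1 21
f 19 21 20
f 20 21 22
f 20 22 4
f 21 1 23
f 21 23 22
f 22 23 24
f 22 24 4
f 23 1 2
f 23 2 24
f 24 2 3
f 24 3 4
f 26 25 28
f 26 28 27
f 28 25 29
f 28 29 27
f 29 25 30
f 29 30 27
f 30 25 31
f 30 31 27
f 31 25 32
f 31 32 27
f 32 25 33
f 32 33 27
f 33 25 34
f 33 34 27
f 34 25 35
f 34 35 27
f 35 25 36
f 35 36 27
f 36 25 37
f 36 37 27
f 37 25 38
f 37 38 27
f 38 25 39
f 38 39 27
f 39 25 40
f 39 40 27
f 40 25 26
f 40 26 27
f 42 41 45
f 42 45 43
f 43 45 46
f 43 46 44
f 45 41 47
f 45 47 46
f 46 47 48
f 46 48 44
f 47 41 49
f 47 49 48
f 48 49 50
f 48 50 44
f 49 41 51
f 49 51 50
f 50 51 52
f 50 52 44
f 51 41 53
f 51 53 52
f 52 53 54
f 52 54 44
f 53 41 55
f 53 55 54
f 54 55 56
f 54 56 44
f 55 41 57
f 55 57 56
f 56 57 58
f 56 58 44
f 57 41 59
f 57 59 58
f 58 59 60
f 58 60 44
f 59 41 61
f 59 61 60
f 60 61 62
f 60 62 44
f 61 41 63
f 61 63 62
f 62 63 64
f 62 64 44
f 63 41 65
f 63 65 64
f 64 65 66
f 64 66 44
f 65 41 67
f 65 67 66
f 66 67 68
f 66 68 44
f 67 41 69
f 67 69 68
f 68 69 70
f 68 70 44
f 69 41 42
f 69 42 70
f 70 42 43
f 70 43 44
f 72 71 74
f 72 74 73
f 74 71 75
f 74 75 73
f 75 71 76
f 75 76 73
f 76 71 77
f 76 77 73
f 77 71 78
f 77 78 73
f 78 71 79
f 78 79 73
f 79 71 80
f 79 80 73
f 80 71 81
f 80 81 73
f 81 71 72
f 81 72 73
f 82 93 87
f 82 87 83
f 82 83 89
f 82 89 92
f 82 92 93
f 83 87 91
f 87 93 86
f 93 92 84
f 92 89 88
f 89 83 90
f 85 91 86
f 85 86 84
f 85 84 88
f 85 88 90
f 85 90 91
f 86 91 87
f 84 86 93
f 88 84 92
f 90 88 89
f 91 90 83



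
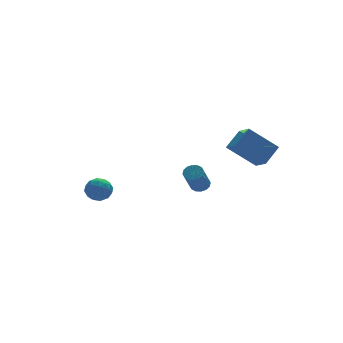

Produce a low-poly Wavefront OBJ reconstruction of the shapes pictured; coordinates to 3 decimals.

v 3.467 3.572 -3.021
v 3.815 3.864 -2.676
v 3.16 3.08 -1.354
v 2.813 2.788 -1.699
v 3.572 4.029 -2.698
v 2.917 3.246 -1.376
v 3.301 4.073 -2.806
v 2.646 3.29 -1.485
v 3.074 3.982 -2.972
v 2.42 3.199 -1.651
v 2.953 3.781 -3.151
v 2.299 2.998 -1.83
v 2.97 3.524 -3.295
v 2.316 2.741 -1.974
v 3.12 3.28 -3.366
v 2.465 2.496 -2.044
v 3.363 3.114 -3.344
v 2.708 2.331 -2.022
v 3.634 3.07 -3.235
v 2.979 2.287 -1.914
v 3.86 3.161 -3.069
v 3.206 2.378 -1.748
v 3.981 3.362 -2.89
v 3.327 2.579 -1.569
v 3.964 3.619 -2.746
v 3.31 2.836 -1.425
v -3.145 2.548 -2.084
v -2.671 2.853 -2.635
v -2.129 2.087 -1.465
v -1.655 2.392 -2.016
v -2.045 2.869 -1.524
v -2.672 3.154 -1.906
v -2.128 1.786 -2.194
v -2.755 2.071 -2.576
v -2.042 2.382 -2.703
v -1.99 3.051 -2.289
v -2.81 1.889 -1.811
v -2.758 2.558 -1.397
v -2.997 2.741 -2.414
v -1.803 2.199 -1.686
v -2.032 2.479 -1.397
v -1.753 2.658 -1.721
v -2.998 2.918 -1.986
v -2.719 3.097 -2.31
v -2.351 3.106 -1.656
v -2.081 1.843 -1.79
v -1.802 2.022 -2.114
v -3.047 2.282 -2.379
v -2.768 2.461 -2.703
v -2.449 1.834 -2.444
v -2.349 2.643 -2.778
v -1.751 2.372 -2.414
v -2.029 2.016 -2.518
v -2.398 2.184 -2.743
v -2.318 3.037 -2.534
v -1.721 2.766 -2.17
v -1.95 3.046 -1.881
v -2.319 3.214 -2.106
v -1.949 2.76 -2.574
v -3.079 2.174 -1.93
v -2.482 1.903 -1.566
v -2.481 1.726 -1.994
v -2.85 1.894 -2.219
v -3.049 2.568 -1.686
v -2.451 2.297 -1.322
v -2.402 2.756 -1.357
v -2.771 2.924 -1.582
v -2.851 2.18 -1.526
v 2.588 -2.888 2.554
v 2.728 -3.859 3.095
v 3.465 -2.334 3.32
v 3.606 -3.304 3.861
v 3.974 -3.376 1.319
v 4.115 -4.346 1.86
v 4.852 -2.821 2.085
v 4.992 -3.792 2.626
f 2 1 5
f 2 5 3
f 3 5 6
f 3 6 4
f 5 1 7
f 5 7 6
f 6 7 8
f 6 8 4
f 7 1 9
f 7 9 8
f 8 9 10
f 8 10 4
f 9 1 11
f 9 11 10
f 10 11 12
f 10 12 4
f 11 1 13
f 11 13 12
f 12 13 14
f 12 14 4
f 13 1 15
f 13 15 14
f 14 15 16
f 14 16 4
f 15 1 17
f 15 17 16
f 16 17 18
f 16 18 4
f 17 1 19
f 17 19 18
f 18 19 20
f 18 20 4
f 19 1 21
f 19 21 20
f 20 21 22
f 20 22 4
f 21 1 23
f 21 23 22
f 22 23 24
f 22 24 4
f 23 1 25
f 23 25 24
f 24 25 26
f 24 26 4
f 25 1 2
f 25 2 26
f 26 2 3
f 26 3 4
f 27 64 43
f 64 38 67
f 43 67 32
f 64 67 43
f 27 43 39
f 43 32 44
f 39 44 28
f 43 44 39
f 27 39 48
f 39 28 49
f 48 49 34
f 39 49 48
f 27 48 60
f 48 34 63
f 60 63 37
f 48 63 60
f 27 60 64
f 60 37 68
f 64 68 38
f 60 68 64
f 28 44 55
f 44 32 58
f 55 58 36
f 44 58 55
f 32 67 45
f 67 38 66
f 45 66 31
f 67 66 45
f 38 68 65
f 68 37 61
f 65 61 29
f 68 61 65
f 37 63 62
f 63 34 50
f 62 50 33
f 63 50 62
f 34 49 54
f 49 28 51
f 54 51 35
f 49 51 54
f 30 56 42
f 56 36 57
f 42 57 31
f 56 57 42
f 30 42 40
f 42 31 41
f 40 41 29
f 42 41 40
f 30 40 47
f 40 29 46
f 47 46 33
f 40 46 47
f 30 47 52
f 47 33 53
f 52 53 35
f 47 53 52
f 30 52 56
f 52 35 59
f 56 59 36
f 52 59 56
f 31 57 45
f 57 36 58
f 45 58 32
f 57 58 45
f 29 41 65
f 41 31 66
f 65 66 38
f 41 66 65
f 33 46 62
f 46 29 61
f 62 61 37
f 46 61 62
f 35 53 54
f 53 33 50
f 54 50 34
f 53 50 54
f 36 59 55
f 59 35 51
f 55 51 28
f 59 51 55
f 70 72 69
f 73 70 69
f 69 72 71
f 71 73 69
f 70 76 72
f 74 70 73
f 74 76 70
f 72 76 71
f 75 73 71
f 71 76 75
f 75 74 73
f 76 74 75



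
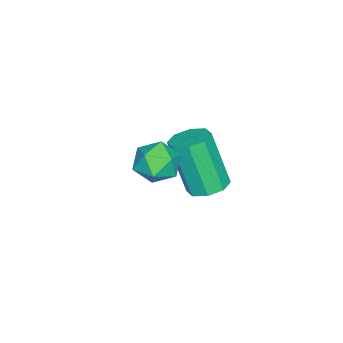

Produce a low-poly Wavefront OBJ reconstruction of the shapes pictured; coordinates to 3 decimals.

v 1.806 -1.092 -0.999
v 2.381 -0.969 -1.367
v 2.139 -2.151 -0.833
v 2.714 -2.028 -1.201
v 2.629 -1.73 -0.58
v 2.423 -1.075 -0.683
v 2.097 -2.045 -1.517
v 1.891 -1.39 -1.62
v 2.561 -1.558 -1.687
v 2.89 -1.363 -1.108
v 1.63 -1.757 -1.092
v 1.959 -1.562 -0.513
v -0.756 -1.398 -4.574
v -0.169 -1.628 -4.598
v -0.358 -2.291 -2.87
v -0.944 -2.062 -2.846
v -0.184 -1.177 -4.426
v -0.373 -1.841 -2.699
v -0.534 -0.856 -4.341
v -0.723 -1.52 -2.614
v -1.013 -0.853 -4.393
v -1.202 -1.516 -2.665
v -1.342 -1.169 -4.55
v -1.531 -1.832 -2.822
v -1.327 -1.619 -4.721
v -1.516 -2.283 -2.994
v -0.977 -1.94 -4.806
v -1.166 -2.604 -3.079
v -0.498 -1.944 -4.755
v -0.687 -2.607 -3.027
f 1 12 6
f 1 6 2
f 1 2 8
f 1 8 11
f 1 11 12
f 2 6 10
f 6 12 5
f 12 11 3
f 11 8 7
f 8 2 9
f 4 10 5
f 4 5 3
f 4 3 7
f 4 7 9
f 4 9 10
f 5 10 6
f 3 5 12
f 7 3 11
f 9 7 8
f 10 9 2
f 14 13 17
f 14 17 15
f 15 17 18
f 15 18 16
f 17 13 19
f 17 19 18
f 18 19 20
f 18 20 16
f 19 13 21
f 19 21 20
f 20 21 22
f 20 22 16
f 21 13 23
f 21 23 22
f 22 23 24
f 22 24 16
f 23 13 25
f 23 25 24
f 24 25 26
f 24 26 16
f 25 13 27
f 25 27 26
f 26 27 28
f 26 28 16
f 27 13 29
f 27 29 28
f 28 29 30
f 28 30 16
f 29 13 14
f 29 14 30
f 30 14 15
f 30 15 16



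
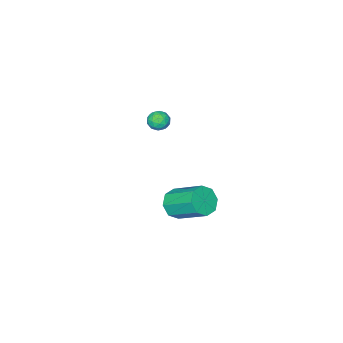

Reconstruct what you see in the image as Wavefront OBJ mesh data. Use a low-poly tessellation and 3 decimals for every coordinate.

v -3.988 -3.264 -2.964
v -3.394 -3.115 -2.661
v -4.026 -4.225 -2.419
v -3.432 -4.076 -2.116
v -3.994 -3.721 -1.958
v -3.971 -3.127 -2.295
v -3.449 -4.213 -2.785
v -3.426 -3.619 -3.122
v -3.061 -3.702 -2.55
v -3.398 -3.398 -2.039
v -4.022 -3.942 -3.041
v -4.359 -3.638 -2.53
v -3.687 -3.105 -2.861
v -3.733 -4.235 -2.219
v -4.063 -4.026 -2.127
v -3.714 -3.939 -1.948
v -4.027 -3.112 -2.645
v -3.677 -3.025 -2.467
v -4.031 -3.381 -2.054
v -3.743 -4.315 -2.613
v -3.393 -4.228 -2.435
v -3.706 -3.401 -3.132
v -3.357 -3.314 -2.953
v -3.389 -3.959 -3.026
v -3.143 -3.362 -2.617
v -3.165 -3.927 -2.296
v -3.175 -4.008 -2.69
v -3.161 -3.658 -2.888
v -3.341 -3.184 -2.317
v -3.363 -3.749 -1.996
v -3.694 -3.54 -1.903
v -3.68 -3.191 -2.101
v -3.145 -3.529 -2.251
v -4.057 -3.591 -3.084
v -4.079 -4.156 -2.763
v -3.74 -4.149 -2.979
v -3.726 -3.8 -3.177
v -4.255 -3.413 -2.784
v -4.277 -3.978 -2.463
v -4.259 -3.682 -2.192
v -4.245 -3.332 -2.39
v -4.275 -3.811 -2.829
v 0.236 2.111 -3.584
v 0.617 1.702 -2.867
v 0.286 3.439 -1.698
v -0.096 3.849 -2.416
v 1.081 2.05 -3.253
v 0.749 3.787 -2.084
v 1.05 2.434 -3.833
v 0.718 4.171 -2.664
v 0.541 2.629 -4.267
v 0.21 4.367 -3.099
v -0.146 2.521 -4.302
v -0.477 4.258 -3.133
v -0.609 2.173 -3.916
v -0.941 3.91 -2.747
v -0.578 1.789 -3.336
v -0.91 3.526 -2.167
v -0.07 1.593 -2.901
v -0.401 3.331 -1.733
f 1 38 17
f 38 12 41
f 17 41 6
f 38 41 17
f 1 17 13
f 17 6 18
f 13 18 2
f 17 18 13
f 1 13 22
f 13 2 23
f 22 23 8
f 13 23 22
f 1 22 34
f 22 8 37
f 34 37 11
f 22 37 34
f 1 34 38
f 34 11 42
f 38 42 12
f 34 42 38
f 2 18 29
f 18 6 32
f 29 32 10
f 18 32 29
f 6 41 19
f 41 12 40
f 19 40 5
f 41 40 19
f 12 42 39
f 42 11 35
f 39 35 3
f 42 35 39
f 11 37 36
f 37 8 24
f 36 24 7
f 37 24 36
f 8 23 28
f 23 2 25
f 28 25 9
f 23 25 28
f 4 30 16
f 30 10 31
f 16 31 5
f 30 31 16
f 4 16 14
f 16 5 15
f 14 15 3
f 16 15 14
f 4 14 21
f 14 3 20
f 21 20 7
f 14 20 21
f 4 21 26
f 21 7 27
f 26 27 9
f 21 27 26
f 4 26 30
f 26 9 33
f 30 33 10
f 26 33 30
f 5 31 19
f 31 10 32
f 19 32 6
f 31 32 19
f 3 15 39
f 15 5 40
f 39 40 12
f 15 40 39
f 7 20 36
f 20 3 35
f 36 35 11
f 20 35 36
f 9 27 28
f 27 7 24
f 28 24 8
f 27 24 28
f 10 33 29
f 33 9 25
f 29 25 2
f 33 25 29
f 44 43 47
f 44 47 45
f 45 47 48
f 45 48 46
f 47 43 49
f 47 49 48
f 48 49 50
f 48 50 46
f 49 43 51
f 49 51 50
f 50 51 52
f 50 52 46
f 51 43 53
f 51 53 52
f 52 53 54
f 52 54 46
f 53 43 55
f 53 55 54
f 54 55 56
f 54 56 46
f 55 43 57
f 55 57 56
f 56 57 58
f 56 58 46
f 57 43 59
f 57 59 58
f 58 59 60
f 58 60 46
f 59 43 44
f 59 44 60
f 60 44 45
f 60 45 46



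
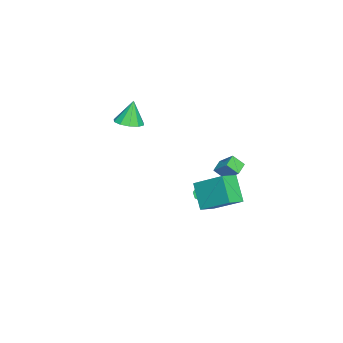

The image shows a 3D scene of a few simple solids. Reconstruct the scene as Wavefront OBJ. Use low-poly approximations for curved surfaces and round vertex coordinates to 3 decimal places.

v -0.96 1.619 -1.442
v -0.589 2.457 -0.637
v -1.072 2.277 -2.075
v -0.701 3.115 -1.27
v -0.119 1.505 -1.71
v 0.252 2.343 -0.905
v -0.231 2.163 -2.343
v 0.14 3.001 -1.538
v 3.526 1.427 -0.552
v 4.015 3.143 0.629
v 2.634 1.933 -0.919
v 3.122 3.65 0.262
v 4.458 2.09 -1.902
v 4.946 3.807 -0.721
v 3.565 2.597 -2.269
v 4.054 4.313 -1.088
v 0.781 1.983 -3.38
v 1.16 2.03 -3.789
v 2.718 1.645 -2.389
v 2.339 1.597 -1.98
v 1.079 2.404 -3.596
v 2.637 2.019 -2.196
v 0.824 2.531 -3.277
v 2.382 2.146 -1.876
v 0.543 2.337 -3.018
v 2.101 1.952 -1.617
v 0.402 1.935 -2.971
v 1.96 1.55 -1.571
v 0.483 1.561 -3.164
v 2.041 1.176 -1.764
v 0.738 1.434 -3.484
v 2.296 1.049 -2.083
v 1.019 1.628 -3.743
v 2.577 1.243 -2.342
v -1.771 -3.913 0.284
v -1.275 -3.176 0.332
v -2.169 -3.747 1.836
v -1.785 -3.029 0.186
v -2.289 -3.22 0.077
v -2.595 -3.676 0.047
v -2.587 -4.222 0.108
v -2.267 -4.651 0.236
v -1.757 -4.798 0.383
v -1.253 -4.607 0.492
v -0.947 -4.151 0.521
v -0.955 -3.604 0.461
f 2 4 1
f 5 2 1
f 1 4 3
f 3 5 1
f 2 8 4
f 6 2 5
f 6 8 2
f 4 8 3
f 7 5 3
f 3 8 7
f 7 6 5
f 8 6 7
f 10 12 9
f 13 10 9
f 9 12 11
f 11 13 9
f 10 16 12
f 14 10 13
f 14 16 10
f 12 16 11
f 15 13 11
f 11 16 15
f 15 14 13
f 16 14 15
f 18 17 21
f 18 21 19
f 19 21 22
f 19 22 20
f 21 17 23
f 21 23 22
f 22 23 24
f 22 24 20
f 23 17 25
f 23 25 24
f 24 25 26
f 24 26 20
f 25 17 27
f 25 27 26
f 26 27 28
f 26 28 20
f 27 17 29
f 27 29 28
f 28 29 30
f 28 30 20
f 29 17 31
f 29 31 30
f 30 31 32
f 30 32 20
f 31 17 33
f 31 33 32
f 32 33 34
f 32 34 20
f 33 17 18
f 33 18 34
f 34 18 19
f 34 19 20
f 36 35 38
f 36 38 37
f 38 35 39
f 38 39 37
f 39 35 40
f 39 40 37
f 40 35 41
f 40 41 37
f 41 35 42
f 41 42 37
f 42 35 43
f 42 43 37
f 43 35 44
f 43 44 37
f 44 35 45
f 44 45 37
f 45 35 46
f 45 46 37
f 46 35 36
f 46 36 37



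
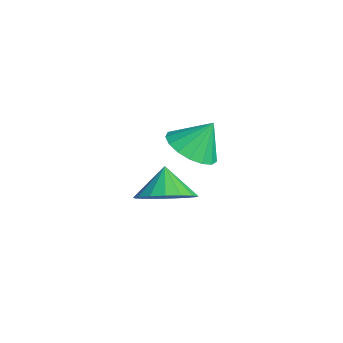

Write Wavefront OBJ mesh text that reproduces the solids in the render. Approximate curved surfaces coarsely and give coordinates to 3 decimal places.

v -2.948 0.995 -4.374
v -2.34 0.302 -4.011
v -2.812 1.705 -3.246
v -2.05 0.602 -4.235
v -1.965 0.992 -4.491
v -2.106 1.382 -4.72
v -2.44 1.684 -4.87
v -2.89 1.827 -4.906
v -3.353 1.78 -4.82
v -3.724 1.553 -4.632
v -3.917 1.198 -4.384
v -3.888 0.796 -4.135
v -3.644 0.44 -3.94
v -3.241 0.211 -3.844
v -2.77 0.161 -3.87
v 0.547 -1.133 -3.747
v 1.25 -1.4 -3.103
v -0.167 -0.907 -2.873
v 1.322 -0.936 -3.164
v 1.217 -0.516 -3.358
v 0.958 -0.238 -3.641
v 0.605 -0.165 -3.949
v 0.239 -0.314 -4.21
v -0.057 -0.65 -4.365
v -0.214 -1.097 -4.378
v -0.198 -1.552 -4.247
v -0.01 -1.911 -4.001
v 0.305 -2.091 -3.697
v 0.675 -2.053 -3.404
v 1.017 -1.803 -3.189
f 2 1 4
f 2 4 3
f 4 1 5
f 4 5 3
f 5 1 6
f 5 6 3
f 6 1 7
f 6 7 3
f 7 1 8
f 7 8 3
f 8 1 9
f 8 9 3
f 9 1 10
f 9 10 3
f 10 1 11
f 10 11 3
f 11 1 12
f 11 12 3
f 12 1 13
f 12 13 3
f 13 1 14
f 13 14 3
f 14 1 15
f 14 15 3
f 15 1 2
f 15 2 3
f 17 16 19
f 17 19 18
f 19 16 20
f 19 20 18
f 20 16 21
f 20 21 18
f 21 16 22
f 21 22 18
f 22 16 23
f 22 23 18
f 23 16 24
f 23 24 18
f 24 16 25
f 24 25 18
f 25 16 26
f 25 26 18
f 26 16 27
f 26 27 18
f 27 16 28
f 27 28 18
f 28 16 29
f 28 29 18
f 29 16 30
f 29 30 18
f 30 16 17
f 30 17 18



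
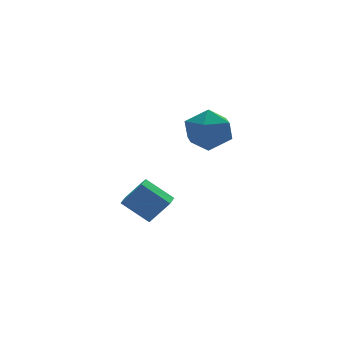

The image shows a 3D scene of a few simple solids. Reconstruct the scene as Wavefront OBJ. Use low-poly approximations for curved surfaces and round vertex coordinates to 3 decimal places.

v 1.552 -2.66 -2.674
v 0.514 -1.782 -1.654
v 0.673 -2.306 -3.874
v -0.366 -1.427 -2.854
v 2.086 -1.853 -2.826
v 1.047 -0.974 -1.806
v 1.206 -1.498 -4.026
v 0.168 -0.62 -3.006
v 2.178 -3.184 1.697
v 2.883 -2.769 2.63
v 2.837 -5.051 2.03
v 3.542 -4.636 2.963
v 2.307 -4.64 3.074
v 1.899 -3.486 2.868
v 3.821 -4.334 1.792
v 3.413 -3.18 1.586
v 3.899 -3.479 2.688
v 2.963 -3.668 3.48
v 2.757 -4.152 1.18
v 1.821 -4.341 1.972
f 2 4 1
f 5 2 1
f 1 4 3
f 3 5 1
f 2 8 4
f 6 2 5
f 6 8 2
f 4 8 3
f 7 5 3
f 3 8 7
f 7 6 5
f 8 6 7
f 9 20 14
f 9 14 10
f 9 10 16
f 9 16 19
f 9 19 20
f 10 14 18
f 14 20 13
f 20 19 11
f 19 16 15
f 16 10 17
f 12 18 13
f 12 13 11
f 12 11 15
f 12 15 17
f 12 17 18
f 13 18 14
f 11 13 20
f 15 11 19
f 17 15 16
f 18 17 10



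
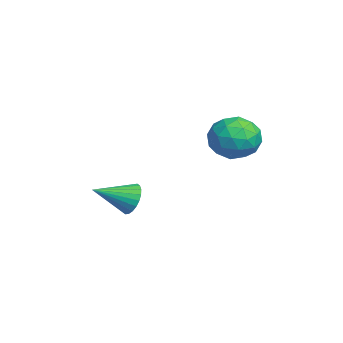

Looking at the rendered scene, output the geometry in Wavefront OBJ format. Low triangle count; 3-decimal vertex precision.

v 2.402 -0.522 -2.004
v 2.725 -0.151 -1.36
v 2.778 -2.078 -1.296
v 2.424 -0.183 -1.269
v 2.119 -0.265 -1.29
v 1.858 -0.387 -1.419
v 1.68 -0.53 -1.638
v 1.611 -0.671 -1.912
v 1.663 -0.79 -2.2
v 1.828 -0.868 -2.459
v 2.08 -0.893 -2.648
v 2.381 -0.862 -2.739
v 2.685 -0.779 -2.718
v 2.946 -0.657 -2.589
v 3.125 -0.514 -2.37
v 3.193 -0.373 -2.096
v 3.141 -0.254 -1.808
v 2.977 -0.177 -1.549
v 2.817 4.155 1.236
v 3.919 4.198 0.966
v 3.121 2.642 2.234
v 4.223 2.685 1.964
v 3.775 3.473 2.648
v 3.587 4.408 2.032
v 3.453 2.432 1.168
v 3.265 3.367 0.552
v 4.312 3.133 0.924
v 4.511 3.776 1.839
v 2.529 3.064 1.361
v 2.728 3.707 2.276
v 3.342 4.309 1.014
v 3.698 2.531 2.186
v 3.435 2.994 2.589
v 4.083 3.019 2.43
v 3.146 4.433 1.64
v 3.794 4.458 1.481
v 3.709 4.031 2.47
v 3.246 2.382 1.719
v 3.894 2.407 1.56
v 2.957 3.821 0.77
v 3.605 3.846 0.611
v 3.331 2.809 0.73
v 4.22 3.709 0.83
v 4.399 2.819 1.417
v 3.946 2.671 0.949
v 3.836 3.221 0.587
v 4.337 4.087 1.368
v 4.516 3.197 1.954
v 4.252 3.66 2.357
v 4.142 4.21 1.994
v 4.568 3.461 1.343
v 2.524 3.643 1.246
v 2.703 2.753 1.832
v 2.898 2.63 1.206
v 2.788 3.18 0.843
v 2.641 4.021 1.783
v 2.82 3.131 2.37
v 3.204 3.619 2.613
v 3.094 4.169 2.251
v 2.472 3.379 1.857
f 2 1 4
f 2 4 3
f 4 1 5
f 4 5 3
f 5 1 6
f 5 6 3
f 6 1 7
f 6 7 3
f 7 1 8
f 7 8 3
f 8 1 9
f 8 9 3
f 9 1 10
f 9 10 3
f 10 1 11
f 10 11 3
f 11 1 12
f 11 12 3
f 12 1 13
f 12 13 3
f 13 1 14
f 13 14 3
f 14 1 15
f 14 15 3
f 15 1 16
f 15 16 3
f 16 1 17
f 16 17 3
f 17 1 18
f 17 18 3
f 18 1 2
f 18 2 3
f 19 56 35
f 56 30 59
f 35 59 24
f 56 59 35
f 19 35 31
f 35 24 36
f 31 36 20
f 35 36 31
f 19 31 40
f 31 20 41
f 40 41 26
f 31 41 40
f 19 40 52
f 40 26 55
f 52 55 29
f 40 55 52
f 19 52 56
f 52 29 60
f 56 60 30
f 52 60 56
f 20 36 47
f 36 24 50
f 47 50 28
f 36 50 47
f 24 59 37
f 59 30 58
f 37 58 23
f 59 58 37
f 30 60 57
f 60 29 53
f 57 53 21
f 60 53 57
f 29 55 54
f 55 26 42
f 54 42 25
f 55 42 54
f 26 41 46
f 41 20 43
f 46 43 27
f 41 43 46
f 22 48 34
f 48 28 49
f 34 49 23
f 48 49 34
f 22 34 32
f 34 23 33
f 32 33 21
f 34 33 32
f 22 32 39
f 32 21 38
f 39 38 25
f 32 38 39
f 22 39 44
f 39 25 45
f 44 45 27
f 39 45 44
f 22 44 48
f 44 27 51
f 48 51 28
f 44 51 48
f 23 49 37
f 49 28 50
f 37 50 24
f 49 50 37
f 21 33 57
f 33 23 58
f 57 58 30
f 33 58 57
f 25 38 54
f 38 21 53
f 54 53 29
f 38 53 54
f 27 45 46
f 45 25 42
f 46 42 26
f 45 42 46
f 28 51 47
f 51 27 43
f 47 43 20
f 51 43 47



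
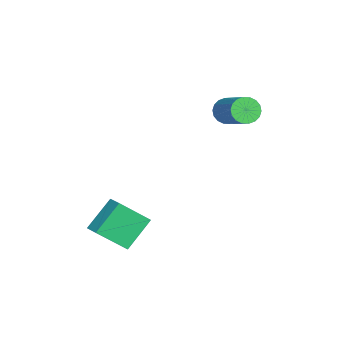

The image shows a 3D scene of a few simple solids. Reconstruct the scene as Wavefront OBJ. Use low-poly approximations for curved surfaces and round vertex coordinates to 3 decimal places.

v -4.144 0.735 2.531
v -3.797 0.873 1.904
v -2.25 1.704 2.942
v -2.596 1.565 3.569
v -3.972 1.142 1.95
v -2.425 1.973 2.988
v -4.182 1.331 2.111
v -2.635 2.162 3.149
v -4.384 1.401 2.356
v -2.837 2.232 3.394
v -4.538 1.34 2.635
v -2.991 2.171 3.673
v -4.614 1.158 2.893
v -3.067 1.989 3.932
v -4.597 0.893 3.08
v -3.05 1.724 4.118
v -4.49 0.596 3.158
v -2.943 1.427 4.196
v -4.315 0.327 3.112
v -2.768 1.158 4.15
v -4.105 0.138 2.951
v -2.558 0.969 3.989
v -3.903 0.068 2.706
v -2.356 0.899 3.744
v -3.749 0.129 2.427
v -2.202 0.96 3.465
v -3.673 0.311 2.168
v -2.126 1.142 3.207
v -3.69 0.576 1.982
v -2.143 1.407 3.02
v 0.343 -2.805 -1.403
v 0.684 -4.114 -0.127
v 1.073 -2.364 -1.145
v 1.413 -3.674 0.131
v 1.327 -3.726 -2.611
v 1.667 -5.036 -1.335
v 2.056 -3.286 -2.353
v 2.397 -4.595 -1.077
f 2 1 5
f 2 5 3
f 3 5 6
f 3 6 4
f 5 1 7
f 5 7 6
f 6 7 8
f 6 8 4
f 7 1 9
f 7 9 8
f 8 9 10
f 8 10 4
f 9 1 11
f 9 11 10
f 10 11 12
f 10 12 4
f 11 1 13
f 11 13 12
f 12 13 14
f 12 14 4
f 13 1 15
f 13 15 14
f 14 15 16
f 14 16 4
f 15 1 17
f 15 17 16
f 16 17 18
f 16 18 4
f 17 1 19
f 17 19 18
f 18 19 20
f 18 20 4
f 19 1 21
f 19 21 20
f 20 21 22
f 20 22 4
f 21 1 23
f 21 23 22
f 22 23 24
f 22 24 4
f 23 1 25
f 23 25 24
f 24 25 26
f 24 26 4
f 25 1 27
f 25 27 26
f 26 27 28
f 26 28 4
f 27 1 29
f 27 29 28
f 28 29 30
f 28 30 4
f 29 1 2
f 29 2 30
f 30 2 3
f 30 3 4
f 32 34 31
f 35 32 31
f 31 34 33
f 33 35 31
f 32 38 34
f 36 32 35
f 36 38 32
f 34 38 33
f 37 35 33
f 33 38 37
f 37 36 35
f 38 36 37



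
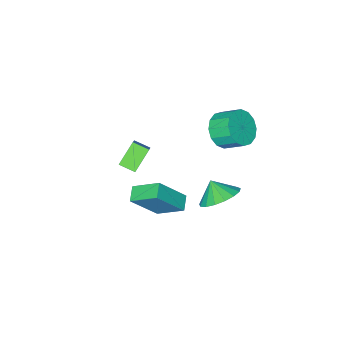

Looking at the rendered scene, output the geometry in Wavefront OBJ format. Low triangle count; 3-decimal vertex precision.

v -2.199 3.473 -0.085
v -1.37 4.029 0.353
v -2.181 2.807 0.725
v -1.793 4.259 0.552
v -2.31 4.31 0.605
v -2.801 4.169 0.499
v -3.154 3.868 0.26
v -3.289 3.478 -0.058
v -3.173 3.086 -0.383
v -2.835 2.783 -0.639
v -2.351 2.638 -0.769
v -1.832 2.685 -0.742
v -1.397 2.912 -0.565
v -1.146 3.268 -0.277
v -1.136 3.671 0.054
v -3.331 2.353 3.596
v -2.862 1.954 4.397
v -3.24 2.888 5.084
v -3.709 3.287 4.284
v -2.506 2.263 4.172
v -2.883 3.198 4.859
v -2.371 2.596 3.792
v -2.748 3.531 4.48
v -2.493 2.865 3.361
v -2.871 3.799 4.048
v -2.84 2.996 2.992
v -3.217 3.93 3.679
v -3.318 2.954 2.785
v -3.696 3.889 3.472
v -3.8 2.752 2.796
v -4.178 3.686 3.483
v -4.157 2.442 3.021
v -4.534 3.377 3.708
v -4.292 2.109 3.4
v -4.669 3.044 4.088
v -4.169 1.841 3.832
v -4.547 2.775 4.519
v -3.823 1.71 4.201
v -4.2 2.644 4.888
v -3.344 1.751 4.408
v -3.722 2.686 5.095
v 0.332 -0.811 1.023
v -0.696 -1 1.94
v -0.057 -0.089 0.735
v -1.086 -0.278 1.651
v 1.066 -0.022 2.009
v 0.037 -0.211 2.925
v 0.676 0.7 1.72
v -0.352 0.511 2.637
v 2.6 2.84 3.732
v 2.009 4.016 4.551
v 1.383 3.281 2.22
v 0.792 4.457 3.039
v 3.168 3.343 3.421
v 2.577 4.519 4.24
v 1.951 3.784 1.909
v 1.36 4.96 2.728
f 2 1 4
f 2 4 3
f 4 1 5
f 4 5 3
f 5 1 6
f 5 6 3
f 6 1 7
f 6 7 3
f 7 1 8
f 7 8 3
f 8 1 9
f 8 9 3
f 9 1 10
f 9 10 3
f 10 1 11
f 10 11 3
f 11 1 12
f 11 12 3
f 12 1 13
f 12 13 3
f 13 1 14
f 13 14 3
f 14 1 15
f 14 15 3
f 15 1 2
f 15 2 3
f 17 16 20
f 17 20 18
f 18 20 21
f 18 21 19
f 20 16 22
f 20 22 21
f 21 22 23
f 21 23 19
f 22 16 24
f 22 24 23
f 23 24 25
f 23 25 19
f 24 16 26
f 24 26 25
f 25 26 27
f 25 27 19
f 26 16 28
f 26 28 27
f 27 28 29
f 27 29 19
f 28 16 30
f 28 30 29
f 29 30 31
f 29 31 19
f 30 16 32
f 30 32 31
f 31 32 33
f 31 33 19
f 32 16 34
f 32 34 33
f 33 34 35
f 33 35 19
f 34 16 36
f 34 36 35
f 35 36 37
f 35 37 19
f 36 16 38
f 36 38 37
f 37 38 39
f 37 39 19
f 38 16 40
f 38 40 39
f 39 40 41
f 39 41 19
f 40 16 17
f 40 17 41
f 41 17 18
f 41 18 19
f 43 45 42
f 46 43 42
f 42 45 44
f 44 46 42
f 43 49 45
f 47 43 46
f 47 49 43
f 45 49 44
f 48 46 44
f 44 49 48
f 48 47 46
f 49 47 48
f 51 53 50
f 54 51 50
f 50 53 52
f 52 54 50
f 51 57 53
f 55 51 54
f 55 57 51
f 53 57 52
f 56 54 52
f 52 57 56
f 56 55 54
f 57 55 56



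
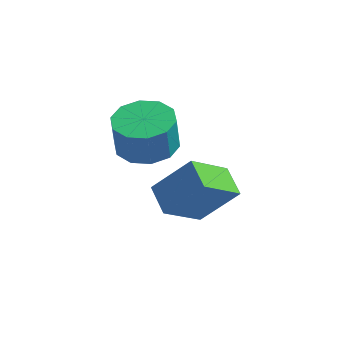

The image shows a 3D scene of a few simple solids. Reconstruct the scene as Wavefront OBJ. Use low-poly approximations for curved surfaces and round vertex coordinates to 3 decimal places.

v 2.577 -2.538 1.908
v 3.577 -2.43 2
v 3.463 -2.393 3.204
v 2.463 -2.502 3.112
v 3.324 -1.86 1.959
v 3.21 -1.824 3.163
v 2.786 -1.55 1.898
v 2.672 -1.514 3.102
v 2.168 -1.617 1.841
v 2.054 -1.581 3.045
v 1.706 -2.036 1.81
v 1.592 -2 3.014
v 1.577 -2.647 1.816
v 1.463 -2.61 3.02
v 1.83 -3.216 1.857
v 1.716 -3.18 3.061
v 2.368 -3.526 1.918
v 2.254 -3.49 3.122
v 2.986 -3.459 1.975
v 2.872 -3.423 3.179
v 3.448 -3.04 2.006
v 3.334 -3.004 3.21
v 3.301 -3.282 -0.687
v 4.442 -2.8 0.549
v 2.655 -2.431 -0.423
v 3.797 -1.949 0.813
v 4.183 -2.231 -1.913
v 5.325 -1.749 -0.677
v 3.538 -1.38 -1.649
v 4.679 -0.898 -0.413
f 2 1 5
f 2 5 3
f 3 5 6
f 3 6 4
f 5 1 7
f 5 7 6
f 6 7 8
f 6 8 4
f 7 1 9
f 7 9 8
f 8 9 10
f 8 10 4
f 9 1 11
f 9 11 10
f 10 11 12
f 10 12 4
f 11 1 13
f 11 13 12
f 12 13 14
f 12 14 4
f 13 1 15
f 13 15 14
f 14 15 16
f 14 16 4
f 15 1 17
f 15 17 16
f 16 17 18
f 16 18 4
f 17 1 19
f 17 19 18
f 18 19 20
f 18 20 4
f 19 1 21
f 19 21 20
f 20 21 22
f 20 22 4
f 21 1 2
f 21 2 22
f 22 2 3
f 22 3 4
f 24 26 23
f 27 24 23
f 23 26 25
f 25 27 23
f 24 30 26
f 28 24 27
f 28 30 24
f 26 30 25
f 29 27 25
f 25 30 29
f 29 28 27
f 30 28 29



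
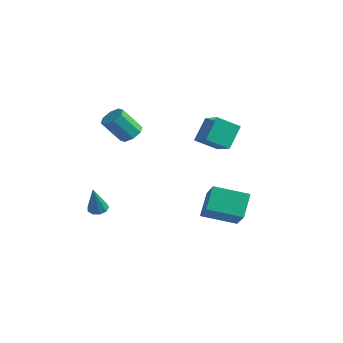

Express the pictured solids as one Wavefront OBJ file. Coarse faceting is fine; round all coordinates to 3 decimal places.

v -3.739 -0.817 -2.199
v -3.275 -0.445 -2.125
v -3.561 -1.403 -0.401
v -3.625 -0.254 -2.028
v -4.028 -0.326 -2.011
v -4.297 -0.628 -2.082
v -4.305 -1.019 -2.209
v -4.048 -1.315 -2.331
v -3.647 -1.378 -2.391
v -3.289 -1.179 -2.362
v -3.142 -0.811 -2.257
v -3.379 1.617 2.708
v -2.99 2.089 3.16
v -3.733 1.355 4.564
v -4.121 0.883 4.112
v -3.506 2.307 3.001
v -4.248 1.572 4.405
v -3.947 2.121 2.671
v -4.689 1.386 4.075
v -4.055 1.64 2.362
v -4.798 0.905 3.766
v -3.767 1.145 2.256
v -4.51 0.411 3.66
v -3.252 0.928 2.415
v -3.994 0.193 3.819
v -2.811 1.114 2.745
v -3.553 0.379 4.149
v -2.702 1.595 3.054
v -3.445 0.86 4.458
v 0.118 2.717 2.935
v 1.423 2.071 3.709
v -0.02 3.85 4.112
v 1.286 3.204 4.886
v 1.014 3.616 2.174
v 2.32 2.97 2.948
v 0.877 4.749 3.351
v 2.182 4.103 4.125
v 1.42 1.61 -1.997
v 1.001 2.716 -0.89
v 3.036 2.767 -2.54
v 2.617 3.872 -1.433
v 2.603 0.628 -0.567
v 2.184 1.733 0.54
v 4.219 1.784 -1.11
v 3.8 2.89 -0.003
f 2 1 4
f 2 4 3
f 4 1 5
f 4 5 3
f 5 1 6
f 5 6 3
f 6 1 7
f 6 7 3
f 7 1 8
f 7 8 3
f 8 1 9
f 8 9 3
f 9 1 10
f 9 10 3
f 10 1 11
f 10 11 3
f 11 1 2
f 11 2 3
f 13 12 16
f 13 16 14
f 14 16 17
f 14 17 15
f 16 12 18
f 16 18 17
f 17 18 19
f 17 19 15
f 18 12 20
f 18 20 19
f 19 20 21
f 19 21 15
f 20 12 22
f 20 22 21
f 21 22 23
f 21 23 15
f 22 12 24
f 22 24 23
f 23 24 25
f 23 25 15
f 24 12 26
f 24 26 25
f 25 26 27
f 25 27 15
f 26 12 28
f 26 28 27
f 27 28 29
f 27 29 15
f 28 12 13
f 28 13 29
f 29 13 14
f 29 14 15
f 31 33 30
f 34 31 30
f 30 33 32
f 32 34 30
f 31 37 33
f 35 31 34
f 35 37 31
f 33 37 32
f 36 34 32
f 32 37 36
f 36 35 34
f 37 35 36
f 39 41 38
f 42 39 38
f 38 41 40
f 40 42 38
f 39 45 41
f 43 39 42
f 43 45 39
f 41 45 40
f 44 42 40
f 40 45 44
f 44 43 42
f 45 43 44



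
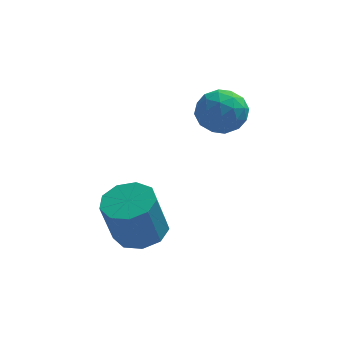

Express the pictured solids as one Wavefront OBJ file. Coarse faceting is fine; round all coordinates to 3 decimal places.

v -0.207 4.358 -0.882
v 0.371 3.512 -0.772
v -1.571 3.408 -1.008
v -0.993 2.562 -0.898
v -1.124 3.204 -0.102
v -0.281 3.791 -0.025
v -0.919 3.129 -1.755
v -0.076 3.716 -1.678
v -0.069 2.753 -1.312
v -0.195 2.799 -0.29
v -1.005 4.121 -1.49
v -1.131 4.167 -0.468
v 0.202 4.018 -0.816
v -1.402 2.902 -0.964
v -1.479 3.279 -0.496
v -1.139 2.782 -0.432
v -0.181 4.182 -0.377
v 0.159 3.685 -0.312
v -0.72 3.504 0.082
v -1.359 3.235 -1.468
v -1.019 2.738 -1.403
v -0.061 4.138 -1.348
v 0.279 3.641 -1.284
v -0.48 3.416 -1.862
v 0.283 3.075 -1.069
v -0.519 2.517 -1.143
v -0.476 2.85 -1.647
v 0.02 3.195 -1.601
v 0.209 3.102 -0.468
v -0.593 2.544 -0.542
v -0.67 2.921 -0.075
v -0.174 3.266 -0.029
v -0.05 2.656 -0.785
v -0.607 4.376 -1.238
v -1.409 3.818 -1.312
v -1.026 3.654 -1.751
v -0.53 3.999 -1.705
v -0.681 4.403 -0.637
v -1.483 3.845 -0.711
v -1.22 3.725 -0.179
v -0.724 4.07 -0.133
v -1.15 4.264 -0.995
v -3.308 0.003 -4.763
v -2.322 -0.11 -4.576
v -2.726 -0.556 -2.711
v -3.712 -0.443 -2.897
v -2.511 0.544 -4.461
v -2.915 0.099 -2.595
v -3.073 0.945 -4.487
v -3.477 0.5 -2.621
v -3.745 0.905 -4.642
v -4.149 0.46 -2.776
v -4.212 0.443 -4.854
v -4.617 -0.003 -2.988
v -4.257 -0.225 -5.023
v -4.661 -0.671 -3.157
v -3.857 -0.787 -5.07
v -4.262 -1.232 -3.205
v -3.201 -0.979 -4.974
v -3.605 -1.425 -3.109
v -2.594 -0.712 -4.779
v -2.999 -1.157 -2.913
f 1 38 17
f 38 12 41
f 17 41 6
f 38 41 17
f 1 17 13
f 17 6 18
f 13 18 2
f 17 18 13
f 1 13 22
f 13 2 23
f 22 23 8
f 13 23 22
f 1 22 34
f 22 8 37
f 34 37 11
f 22 37 34
f 1 34 38
f 34 11 42
f 38 42 12
f 34 42 38
f 2 18 29
f 18 6 32
f 29 32 10
f 18 32 29
f 6 41 19
f 41 12 40
f 19 40 5
f 41 40 19
f 12 42 39
f 42 11 35
f 39 35 3
f 42 35 39
f 11 37 36
f 37 8 24
f 36 24 7
f 37 24 36
f 8 23 28
f 23 2 25
f 28 25 9
f 23 25 28
f 4 30 16
f 30 10 31
f 16 31 5
f 30 31 16
f 4 16 14
f 16 5 15
f 14 15 3
f 16 15 14
f 4 14 21
f 14 3 20
f 21 20 7
f 14 20 21
f 4 21 26
f 21 7 27
f 26 27 9
f 21 27 26
f 4 26 30
f 26 9 33
f 30 33 10
f 26 33 30
f 5 31 19
f 31 10 32
f 19 32 6
f 31 32 19
f 3 15 39
f 15 5 40
f 39 40 12
f 15 40 39
f 7 20 36
f 20 3 35
f 36 35 11
f 20 35 36
f 9 27 28
f 27 7 24
f 28 24 8
f 27 24 28
f 10 33 29
f 33 9 25
f 29 25 2
f 33 25 29
f 44 43 47
f 44 47 45
f 45 47 48
f 45 48 46
f 47 43 49
f 47 49 48
f 48 49 50
f 48 50 46
f 49 43 51
f 49 51 50
f 50 51 52
f 50 52 46
f 51 43 53
f 51 53 52
f 52 53 54
f 52 54 46
f 53 43 55
f 53 55 54
f 54 55 56
f 54 56 46
f 55 43 57
f 55 57 56
f 56 57 58
f 56 58 46
f 57 43 59
f 57 59 58
f 58 59 60
f 58 60 46
f 59 43 61
f 59 61 60
f 60 61 62
f 60 62 46
f 61 43 44
f 61 44 62
f 62 44 45
f 62 45 46

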